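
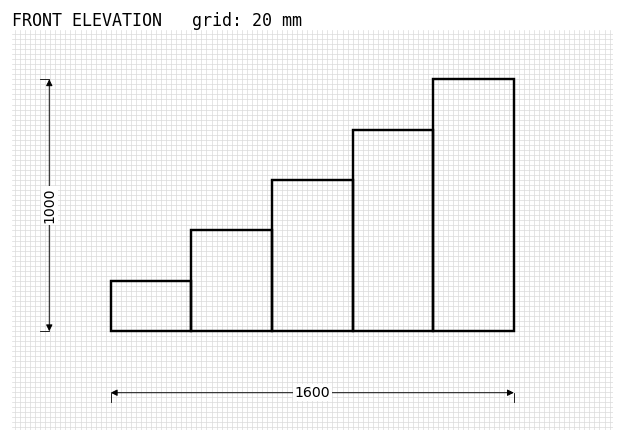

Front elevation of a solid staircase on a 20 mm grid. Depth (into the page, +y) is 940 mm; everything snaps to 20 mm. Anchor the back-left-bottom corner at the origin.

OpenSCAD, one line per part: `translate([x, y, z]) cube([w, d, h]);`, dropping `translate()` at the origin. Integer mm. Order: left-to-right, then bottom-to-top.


cube([320, 940, 200]);
translate([320, 0, 0]) cube([320, 940, 400]);
translate([640, 0, 0]) cube([320, 940, 600]);
translate([960, 0, 0]) cube([320, 940, 800]);
translate([1280, 0, 0]) cube([320, 940, 1000]);


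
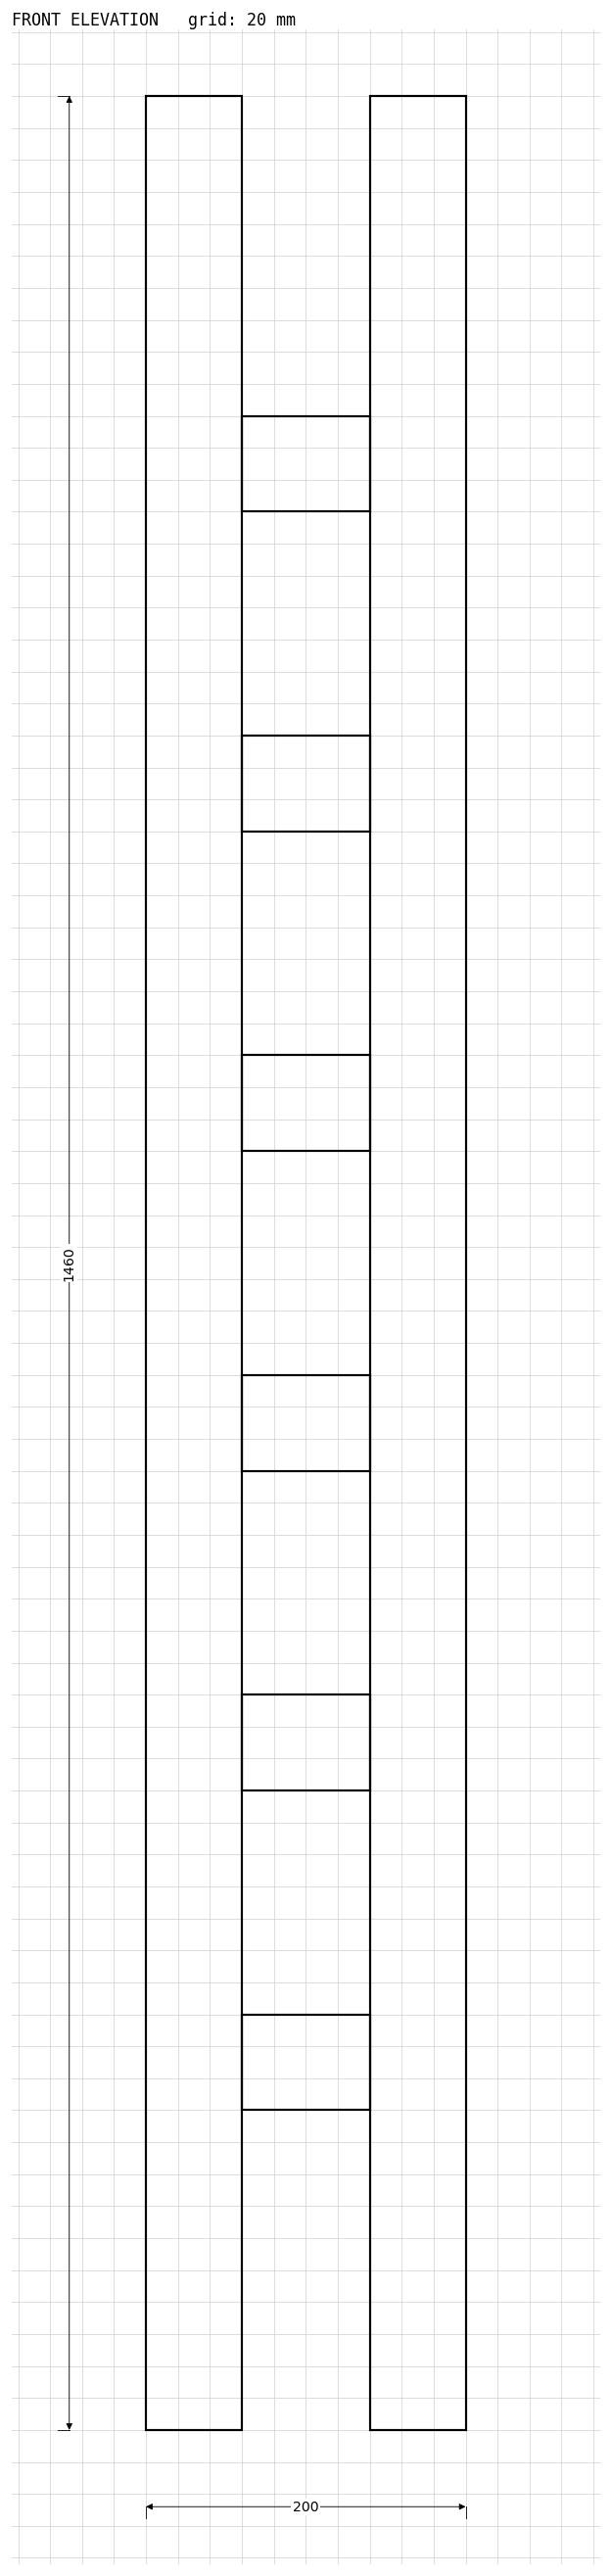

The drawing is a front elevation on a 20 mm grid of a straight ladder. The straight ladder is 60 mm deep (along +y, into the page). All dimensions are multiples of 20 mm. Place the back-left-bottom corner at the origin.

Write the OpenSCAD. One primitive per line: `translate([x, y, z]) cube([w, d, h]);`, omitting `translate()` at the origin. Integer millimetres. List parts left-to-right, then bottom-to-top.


cube([60, 60, 1460]);
translate([60, 0, 200]) cube([80, 60, 60]);
translate([60, 0, 400]) cube([80, 60, 60]);
translate([60, 0, 600]) cube([80, 60, 60]);
translate([60, 0, 800]) cube([80, 60, 60]);
translate([60, 0, 1000]) cube([80, 60, 60]);
translate([60, 0, 1200]) cube([80, 60, 60]);
translate([140, 0, 0]) cube([60, 60, 1460]);


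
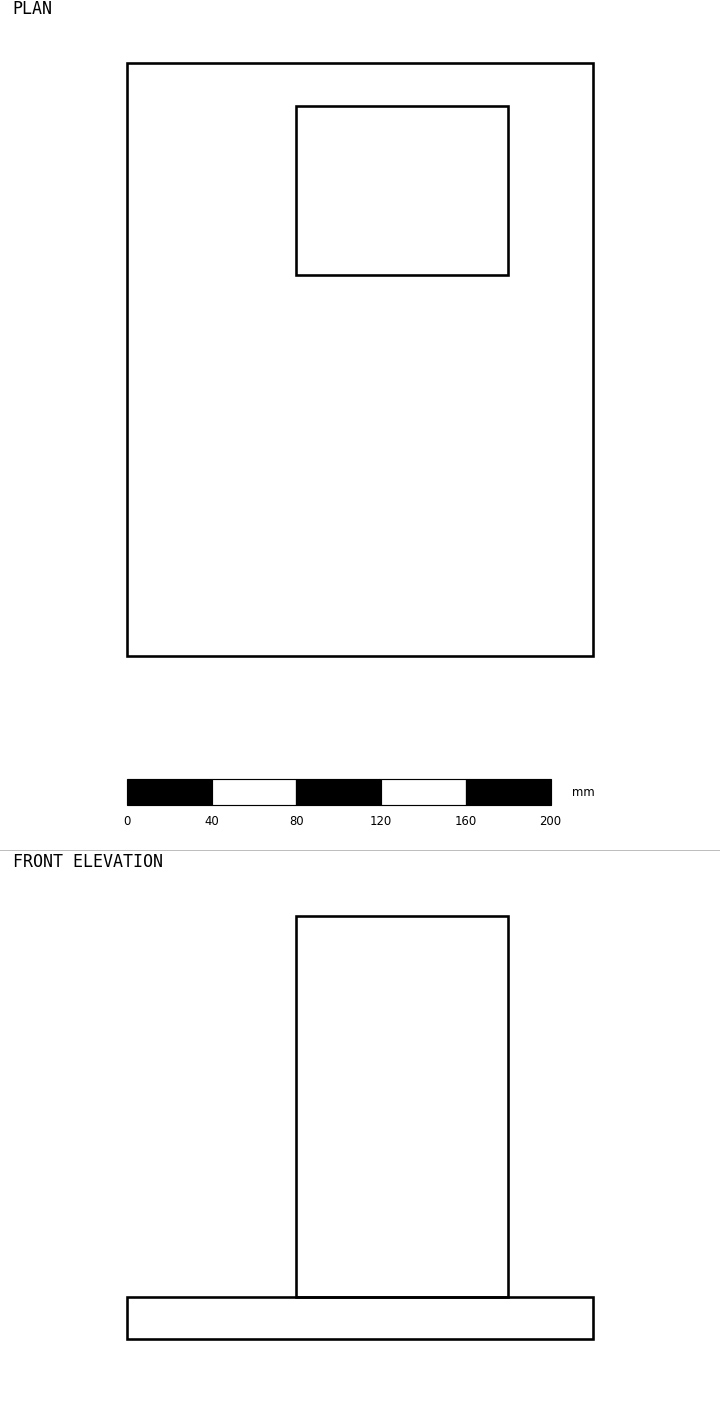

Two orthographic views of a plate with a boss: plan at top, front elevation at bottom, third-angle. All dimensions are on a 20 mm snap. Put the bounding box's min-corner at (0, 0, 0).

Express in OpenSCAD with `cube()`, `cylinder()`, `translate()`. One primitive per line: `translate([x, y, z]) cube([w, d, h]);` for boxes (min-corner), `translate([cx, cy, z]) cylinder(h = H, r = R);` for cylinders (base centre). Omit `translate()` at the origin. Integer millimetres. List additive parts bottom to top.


cube([220, 280, 20]);
translate([80, 180, 20]) cube([100, 80, 180]);


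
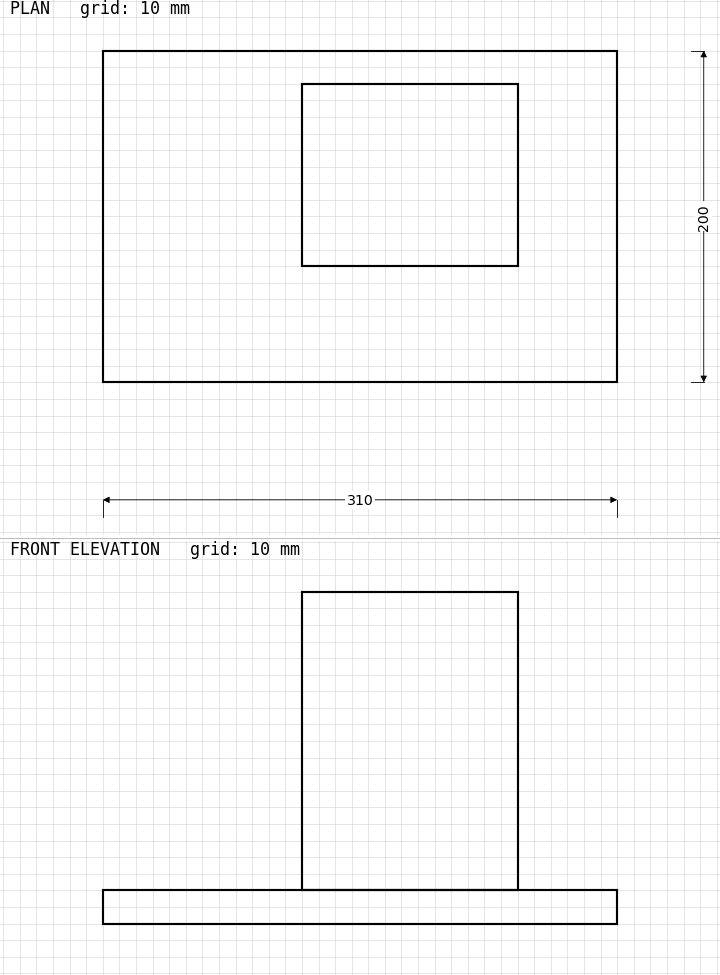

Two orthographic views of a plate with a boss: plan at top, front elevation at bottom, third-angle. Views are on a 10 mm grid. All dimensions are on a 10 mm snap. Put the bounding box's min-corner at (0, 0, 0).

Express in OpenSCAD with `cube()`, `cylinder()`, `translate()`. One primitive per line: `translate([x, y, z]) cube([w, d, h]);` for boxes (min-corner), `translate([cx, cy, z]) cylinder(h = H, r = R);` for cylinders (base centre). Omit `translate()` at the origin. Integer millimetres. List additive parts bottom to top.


cube([310, 200, 20]);
translate([120, 70, 20]) cube([130, 110, 180]);


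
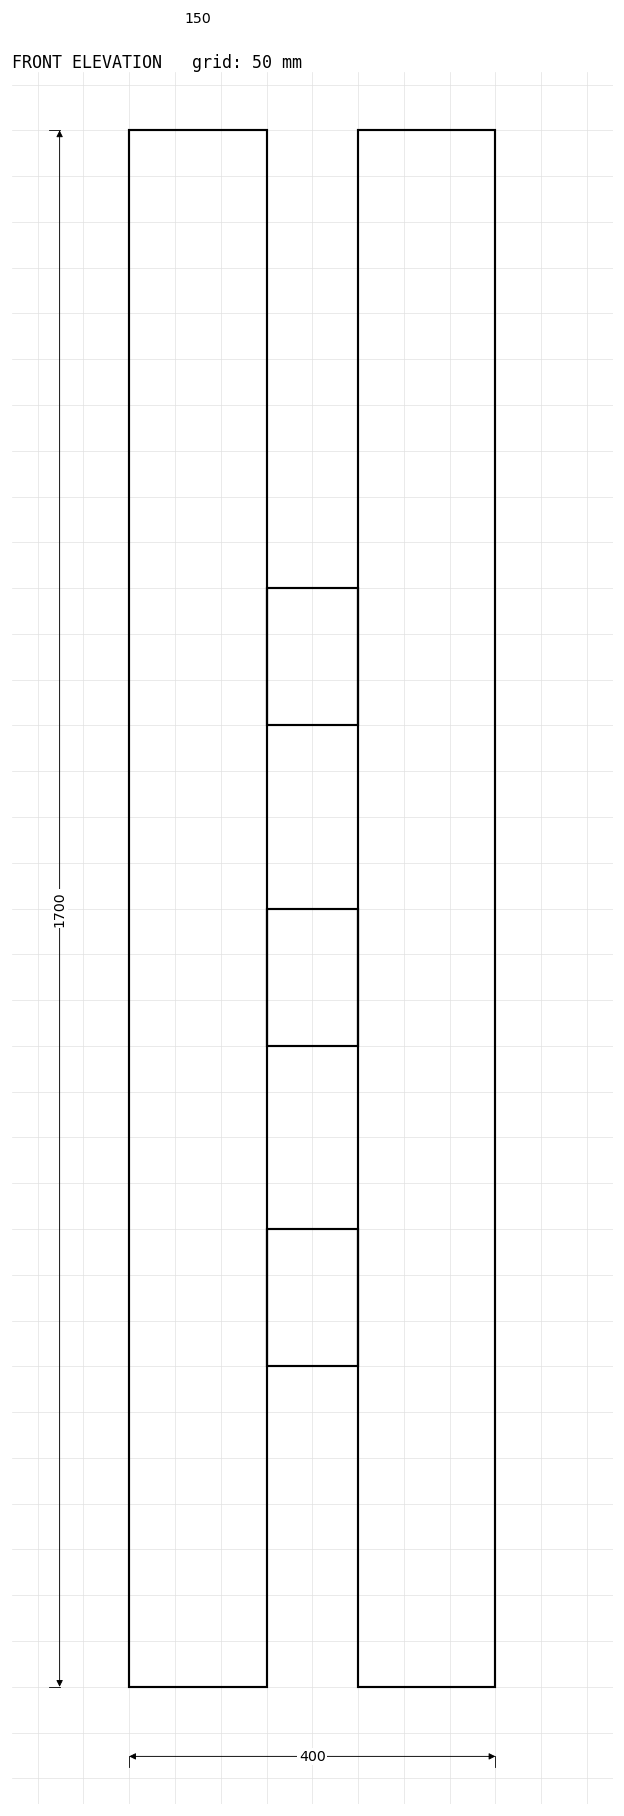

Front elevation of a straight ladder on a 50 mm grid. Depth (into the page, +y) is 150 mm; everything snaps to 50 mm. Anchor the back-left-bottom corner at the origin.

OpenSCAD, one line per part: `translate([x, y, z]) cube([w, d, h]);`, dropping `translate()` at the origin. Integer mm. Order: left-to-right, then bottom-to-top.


cube([150, 150, 1700]);
translate([150, 0, 350]) cube([100, 150, 150]);
translate([150, 0, 700]) cube([100, 150, 150]);
translate([150, 0, 1050]) cube([100, 150, 150]);
translate([250, 0, 0]) cube([150, 150, 1700]);


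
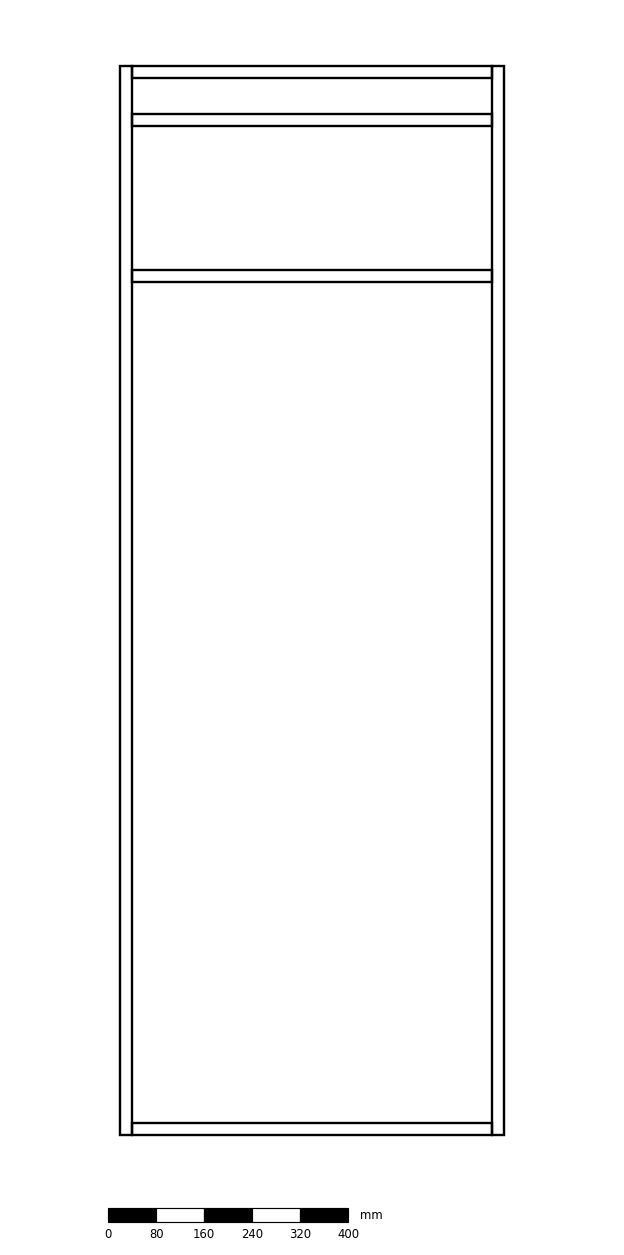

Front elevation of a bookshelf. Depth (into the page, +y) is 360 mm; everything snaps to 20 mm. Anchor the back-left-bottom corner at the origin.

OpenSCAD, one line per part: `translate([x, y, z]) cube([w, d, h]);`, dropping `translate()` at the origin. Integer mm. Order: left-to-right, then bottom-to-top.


cube([20, 360, 1780]);
translate([20, 0, 0]) cube([600, 360, 20]);
translate([20, 0, 1420]) cube([600, 360, 20]);
translate([20, 0, 1680]) cube([600, 360, 20]);
translate([20, 0, 1760]) cube([600, 360, 20]);
translate([620, 0, 0]) cube([20, 360, 1780]);


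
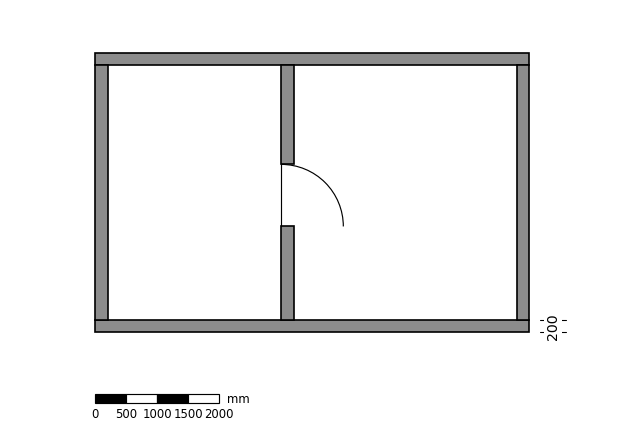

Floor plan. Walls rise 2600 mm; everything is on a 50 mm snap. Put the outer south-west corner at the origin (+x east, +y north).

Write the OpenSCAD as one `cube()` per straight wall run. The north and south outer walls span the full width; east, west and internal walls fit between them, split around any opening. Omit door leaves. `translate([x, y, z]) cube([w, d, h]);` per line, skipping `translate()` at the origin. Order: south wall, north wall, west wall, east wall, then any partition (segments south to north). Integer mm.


cube([7000, 200, 2600]);
translate([0, 4300, 0]) cube([7000, 200, 2600]);
translate([0, 200, 0]) cube([200, 4100, 2600]);
translate([6800, 200, 0]) cube([200, 4100, 2600]);
translate([3000, 200, 0]) cube([200, 1500, 2600]);
translate([3000, 2700, 0]) cube([200, 1600, 2600]);


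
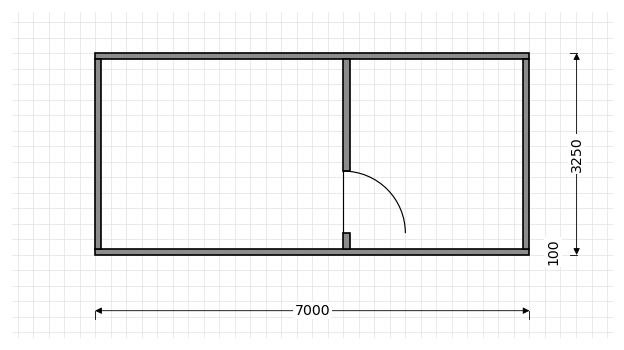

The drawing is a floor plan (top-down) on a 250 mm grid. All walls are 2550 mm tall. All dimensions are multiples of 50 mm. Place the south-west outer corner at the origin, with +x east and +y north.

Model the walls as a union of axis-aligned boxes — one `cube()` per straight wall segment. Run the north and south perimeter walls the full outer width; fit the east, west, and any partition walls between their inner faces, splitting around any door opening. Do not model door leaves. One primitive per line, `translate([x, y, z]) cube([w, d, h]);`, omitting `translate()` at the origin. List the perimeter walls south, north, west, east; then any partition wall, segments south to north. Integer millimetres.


cube([7000, 100, 2550]);
translate([0, 3150, 0]) cube([7000, 100, 2550]);
translate([0, 100, 0]) cube([100, 3050, 2550]);
translate([6900, 100, 0]) cube([100, 3050, 2550]);
translate([4000, 100, 0]) cube([100, 250, 2550]);
translate([4000, 1350, 0]) cube([100, 1800, 2550]);


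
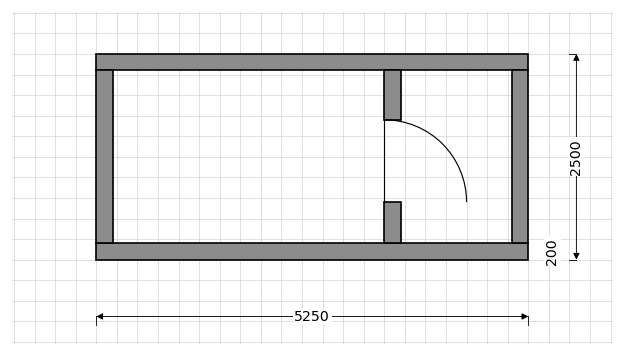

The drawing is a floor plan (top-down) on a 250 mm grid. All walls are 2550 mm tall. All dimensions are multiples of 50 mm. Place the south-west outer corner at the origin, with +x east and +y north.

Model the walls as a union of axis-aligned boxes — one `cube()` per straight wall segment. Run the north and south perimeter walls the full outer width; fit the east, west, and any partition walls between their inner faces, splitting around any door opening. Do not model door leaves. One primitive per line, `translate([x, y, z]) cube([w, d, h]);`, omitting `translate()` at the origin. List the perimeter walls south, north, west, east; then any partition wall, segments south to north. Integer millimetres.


cube([5250, 200, 2550]);
translate([0, 2300, 0]) cube([5250, 200, 2550]);
translate([0, 200, 0]) cube([200, 2100, 2550]);
translate([5050, 200, 0]) cube([200, 2100, 2550]);
translate([3500, 200, 0]) cube([200, 500, 2550]);
translate([3500, 1700, 0]) cube([200, 600, 2550]);


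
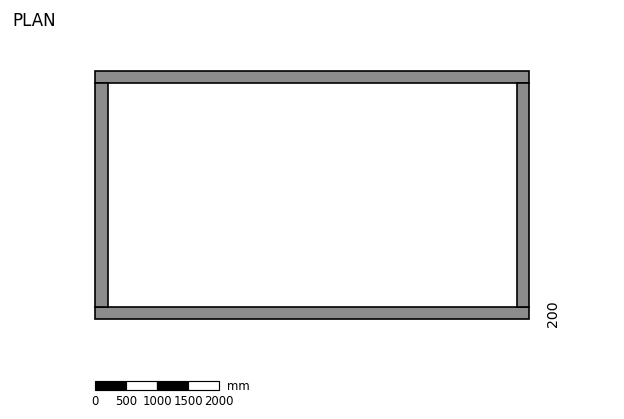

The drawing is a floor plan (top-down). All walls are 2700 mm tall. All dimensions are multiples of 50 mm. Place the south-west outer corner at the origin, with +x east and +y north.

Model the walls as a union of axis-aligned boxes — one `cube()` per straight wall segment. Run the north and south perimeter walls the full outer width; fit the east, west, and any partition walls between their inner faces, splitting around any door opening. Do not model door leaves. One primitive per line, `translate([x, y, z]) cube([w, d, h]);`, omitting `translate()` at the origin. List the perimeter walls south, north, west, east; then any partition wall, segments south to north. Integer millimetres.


cube([7000, 200, 2700]);
translate([0, 3800, 0]) cube([7000, 200, 2700]);
translate([0, 200, 0]) cube([200, 3600, 2700]);
translate([6800, 200, 0]) cube([200, 3600, 2700]);


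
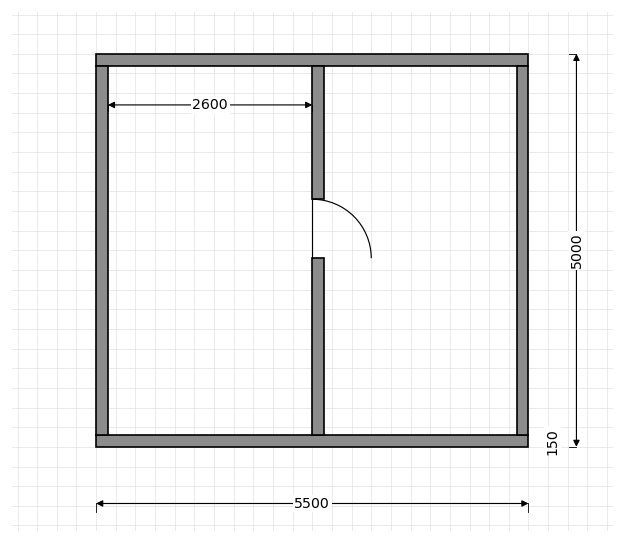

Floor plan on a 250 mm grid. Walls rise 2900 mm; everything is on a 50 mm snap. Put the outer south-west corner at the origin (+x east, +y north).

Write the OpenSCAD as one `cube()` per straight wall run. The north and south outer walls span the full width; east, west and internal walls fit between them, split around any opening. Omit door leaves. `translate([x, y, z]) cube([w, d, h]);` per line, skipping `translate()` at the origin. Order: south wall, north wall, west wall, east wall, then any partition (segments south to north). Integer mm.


cube([5500, 150, 2900]);
translate([0, 4850, 0]) cube([5500, 150, 2900]);
translate([0, 150, 0]) cube([150, 4700, 2900]);
translate([5350, 150, 0]) cube([150, 4700, 2900]);
translate([2750, 150, 0]) cube([150, 2250, 2900]);
translate([2750, 3150, 0]) cube([150, 1700, 2900]);


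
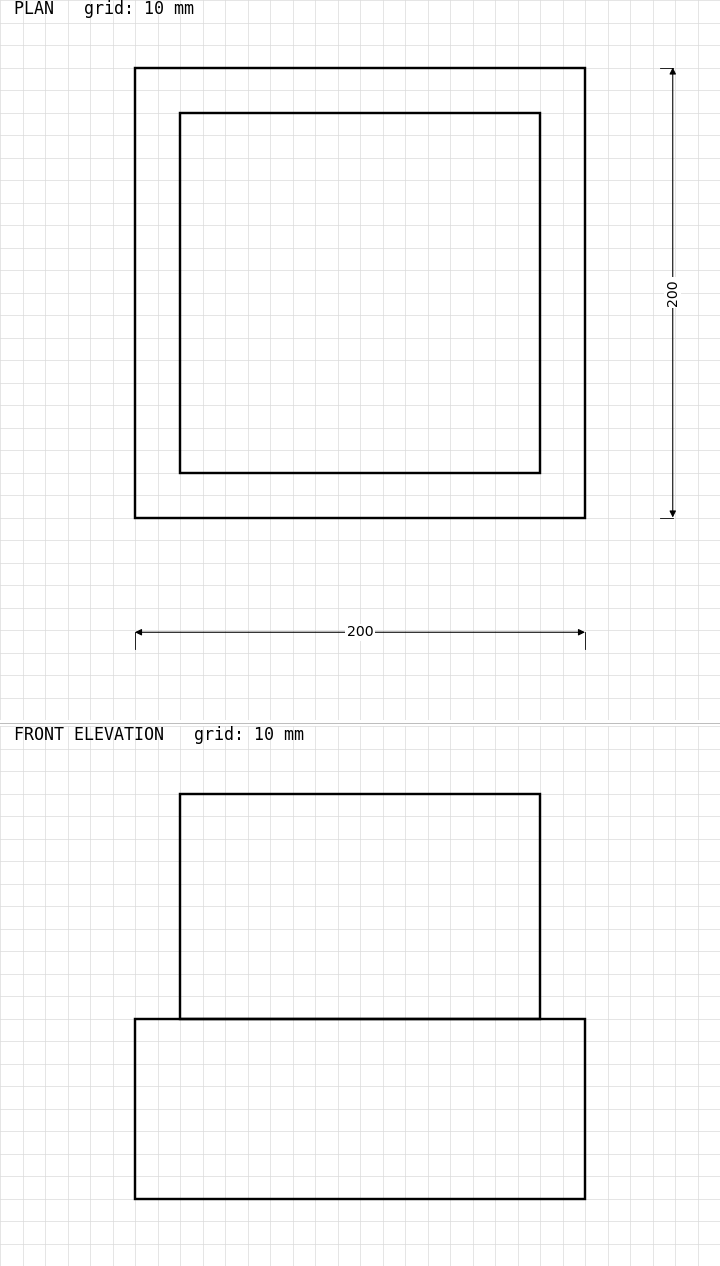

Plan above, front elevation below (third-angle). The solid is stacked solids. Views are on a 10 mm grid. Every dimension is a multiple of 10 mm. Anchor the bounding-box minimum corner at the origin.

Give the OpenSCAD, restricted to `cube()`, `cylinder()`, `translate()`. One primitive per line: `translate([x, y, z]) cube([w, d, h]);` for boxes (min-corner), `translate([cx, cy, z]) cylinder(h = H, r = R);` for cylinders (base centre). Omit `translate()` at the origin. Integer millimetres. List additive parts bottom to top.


cube([200, 200, 80]);
translate([20, 20, 80]) cube([160, 160, 100]);


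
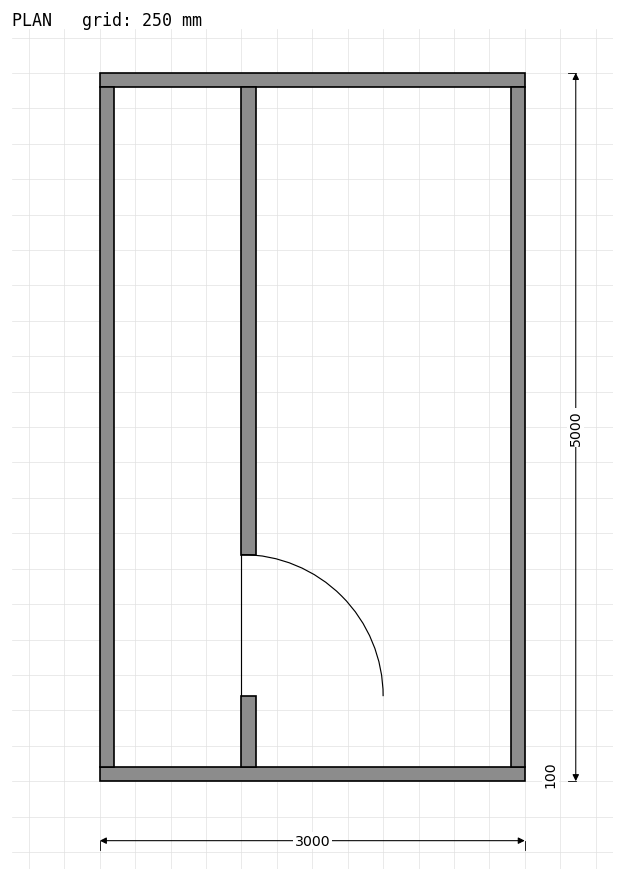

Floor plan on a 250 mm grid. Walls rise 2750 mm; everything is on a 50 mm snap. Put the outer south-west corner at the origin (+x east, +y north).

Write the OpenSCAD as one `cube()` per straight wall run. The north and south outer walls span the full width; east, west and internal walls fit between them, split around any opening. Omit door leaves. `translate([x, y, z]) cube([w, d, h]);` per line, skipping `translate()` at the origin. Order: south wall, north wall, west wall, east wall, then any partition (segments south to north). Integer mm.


cube([3000, 100, 2750]);
translate([0, 4900, 0]) cube([3000, 100, 2750]);
translate([0, 100, 0]) cube([100, 4800, 2750]);
translate([2900, 100, 0]) cube([100, 4800, 2750]);
translate([1000, 100, 0]) cube([100, 500, 2750]);
translate([1000, 1600, 0]) cube([100, 3300, 2750]);


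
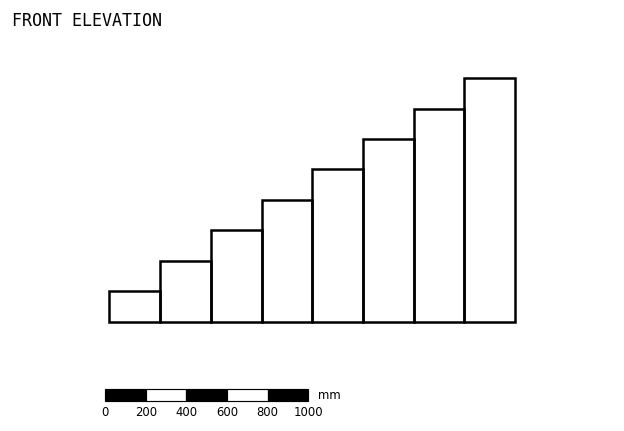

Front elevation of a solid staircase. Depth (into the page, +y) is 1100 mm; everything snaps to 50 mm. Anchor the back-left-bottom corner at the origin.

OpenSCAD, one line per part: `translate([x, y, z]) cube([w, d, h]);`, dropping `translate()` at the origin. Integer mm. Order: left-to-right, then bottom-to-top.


cube([250, 1100, 150]);
translate([250, 0, 0]) cube([250, 1100, 300]);
translate([500, 0, 0]) cube([250, 1100, 450]);
translate([750, 0, 0]) cube([250, 1100, 600]);
translate([1000, 0, 0]) cube([250, 1100, 750]);
translate([1250, 0, 0]) cube([250, 1100, 900]);
translate([1500, 0, 0]) cube([250, 1100, 1050]);
translate([1750, 0, 0]) cube([250, 1100, 1200]);


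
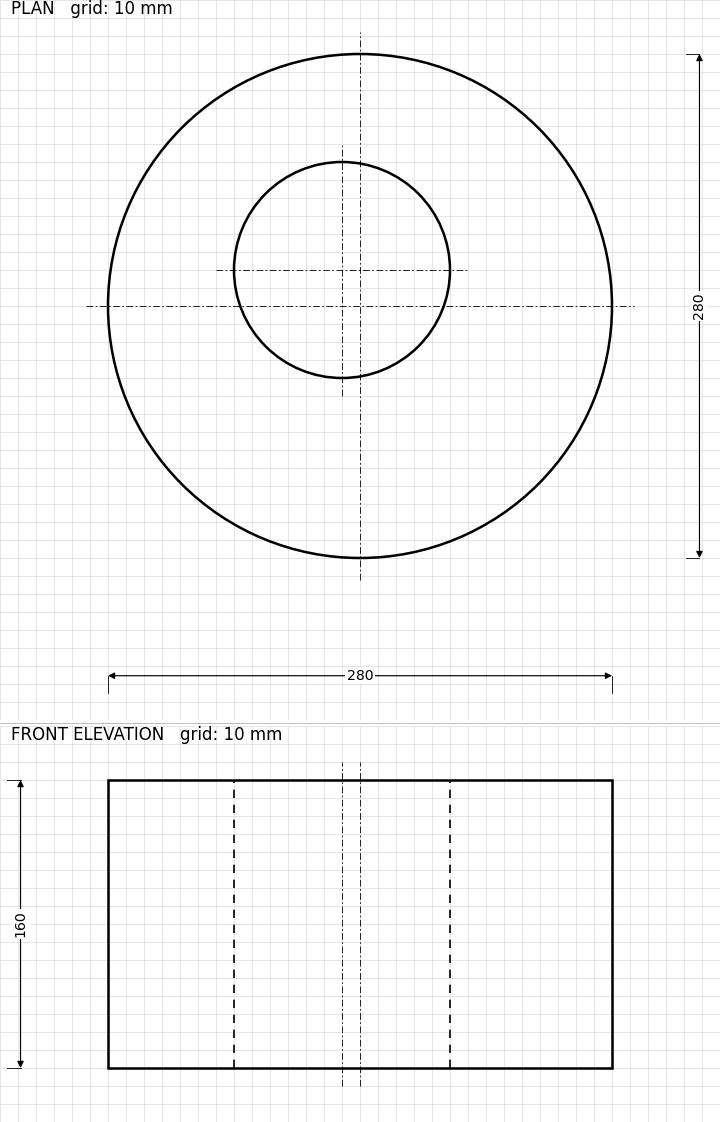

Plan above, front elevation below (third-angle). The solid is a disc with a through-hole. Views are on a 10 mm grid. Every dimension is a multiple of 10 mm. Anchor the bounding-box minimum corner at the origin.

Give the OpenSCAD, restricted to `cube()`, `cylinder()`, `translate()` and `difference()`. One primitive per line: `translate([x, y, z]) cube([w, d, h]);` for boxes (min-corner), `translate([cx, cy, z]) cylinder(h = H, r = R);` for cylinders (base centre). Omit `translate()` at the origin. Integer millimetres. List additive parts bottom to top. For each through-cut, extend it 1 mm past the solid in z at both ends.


difference() {
  translate([140, 140, 0]) cylinder(h = 160, r = 140);
  translate([130, 160, -1]) cylinder(h = 162, r = 60);
}


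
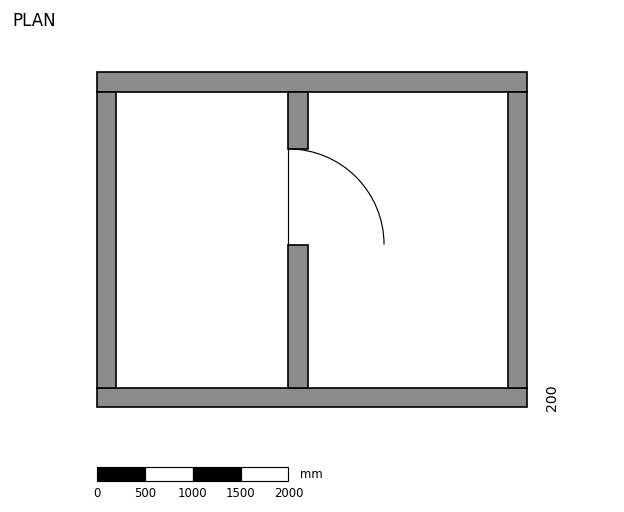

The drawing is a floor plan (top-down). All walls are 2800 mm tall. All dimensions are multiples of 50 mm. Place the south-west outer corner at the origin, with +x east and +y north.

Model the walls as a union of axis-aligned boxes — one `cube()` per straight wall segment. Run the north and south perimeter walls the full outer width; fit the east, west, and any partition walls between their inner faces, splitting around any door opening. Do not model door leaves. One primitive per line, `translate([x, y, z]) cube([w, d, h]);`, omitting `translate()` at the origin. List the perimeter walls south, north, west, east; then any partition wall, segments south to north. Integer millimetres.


cube([4500, 200, 2800]);
translate([0, 3300, 0]) cube([4500, 200, 2800]);
translate([0, 200, 0]) cube([200, 3100, 2800]);
translate([4300, 200, 0]) cube([200, 3100, 2800]);
translate([2000, 200, 0]) cube([200, 1500, 2800]);
translate([2000, 2700, 0]) cube([200, 600, 2800]);


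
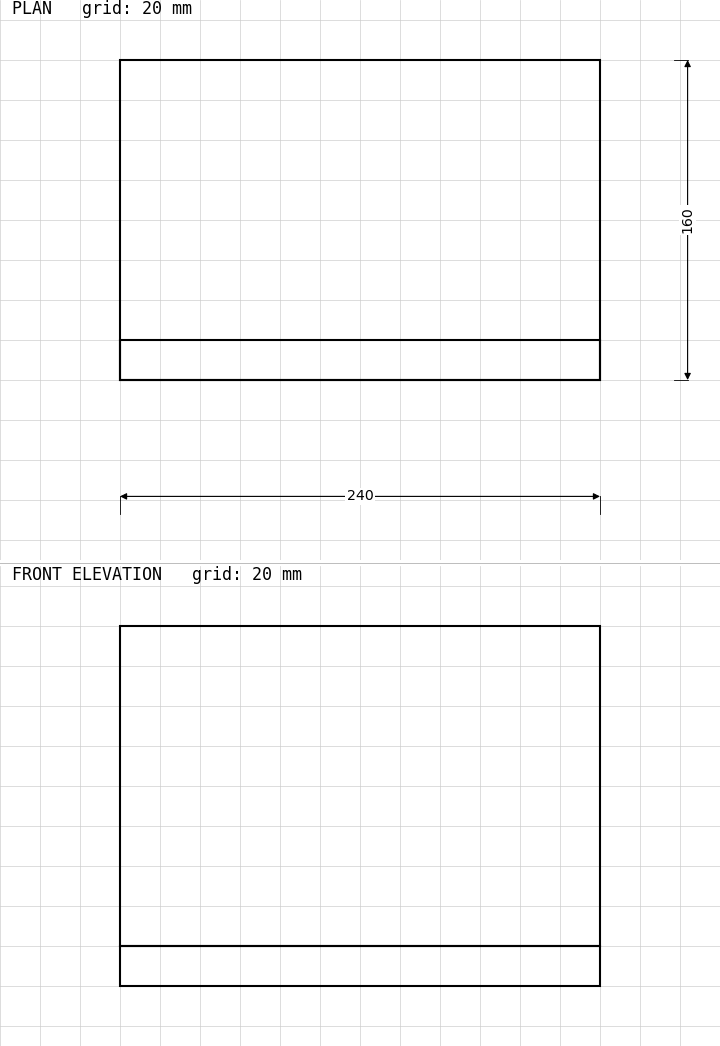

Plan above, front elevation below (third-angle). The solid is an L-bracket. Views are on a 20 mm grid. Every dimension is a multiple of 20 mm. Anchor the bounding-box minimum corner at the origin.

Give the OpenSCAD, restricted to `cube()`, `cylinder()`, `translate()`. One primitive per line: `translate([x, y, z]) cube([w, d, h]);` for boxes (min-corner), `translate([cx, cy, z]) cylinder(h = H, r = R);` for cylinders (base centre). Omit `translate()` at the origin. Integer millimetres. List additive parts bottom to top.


cube([240, 160, 20]);
translate([0, 0, 20]) cube([240, 20, 160]);


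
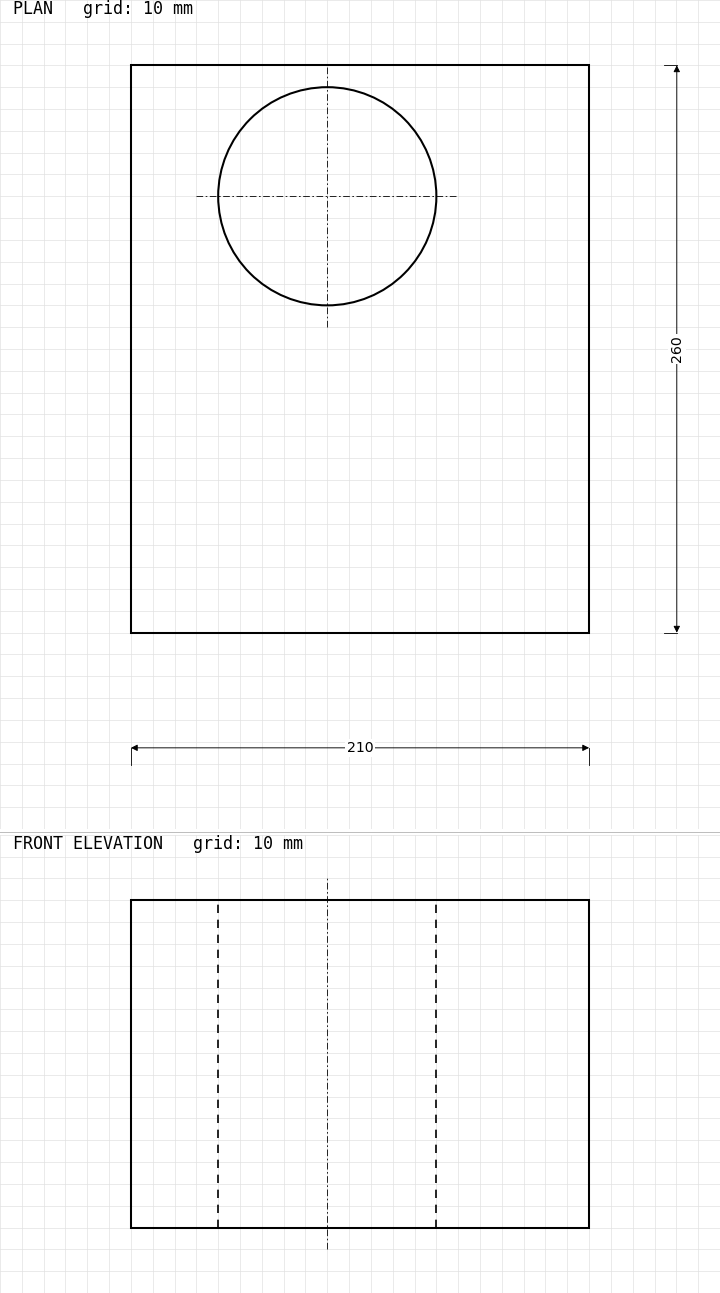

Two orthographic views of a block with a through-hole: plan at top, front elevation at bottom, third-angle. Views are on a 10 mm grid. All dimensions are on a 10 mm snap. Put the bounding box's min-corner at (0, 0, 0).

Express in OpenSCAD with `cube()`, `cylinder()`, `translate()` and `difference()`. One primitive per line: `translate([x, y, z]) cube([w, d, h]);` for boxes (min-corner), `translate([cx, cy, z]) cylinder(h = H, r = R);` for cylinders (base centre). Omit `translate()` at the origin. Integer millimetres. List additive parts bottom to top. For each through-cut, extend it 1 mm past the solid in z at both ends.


difference() {
  cube([210, 260, 150]);
  translate([90, 200, -1]) cylinder(h = 152, r = 50);
}


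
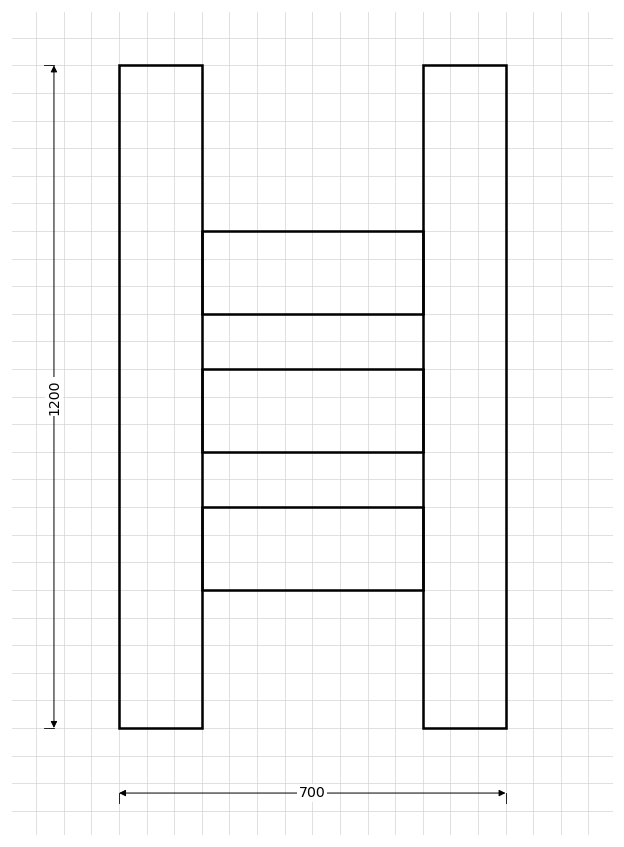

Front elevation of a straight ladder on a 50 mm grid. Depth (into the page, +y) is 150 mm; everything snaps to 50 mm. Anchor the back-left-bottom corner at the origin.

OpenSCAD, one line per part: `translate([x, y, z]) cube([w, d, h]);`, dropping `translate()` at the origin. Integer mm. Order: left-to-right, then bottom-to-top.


cube([150, 150, 1200]);
translate([150, 0, 250]) cube([400, 150, 150]);
translate([150, 0, 500]) cube([400, 150, 150]);
translate([150, 0, 750]) cube([400, 150, 150]);
translate([550, 0, 0]) cube([150, 150, 1200]);


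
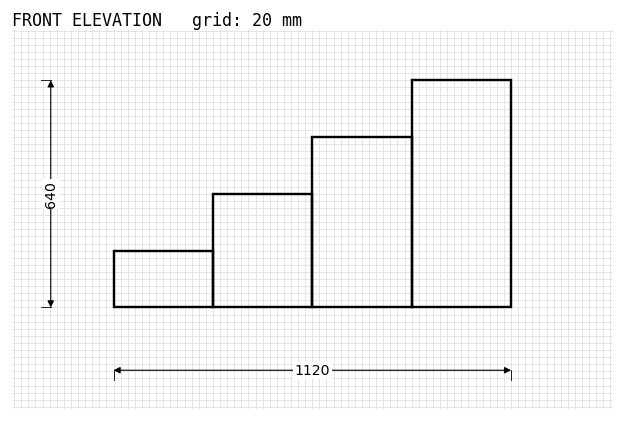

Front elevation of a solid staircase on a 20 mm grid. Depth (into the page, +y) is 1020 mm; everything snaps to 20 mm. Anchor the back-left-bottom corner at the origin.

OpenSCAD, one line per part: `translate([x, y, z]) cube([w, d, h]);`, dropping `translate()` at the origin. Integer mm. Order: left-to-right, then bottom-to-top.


cube([280, 1020, 160]);
translate([280, 0, 0]) cube([280, 1020, 320]);
translate([560, 0, 0]) cube([280, 1020, 480]);
translate([840, 0, 0]) cube([280, 1020, 640]);


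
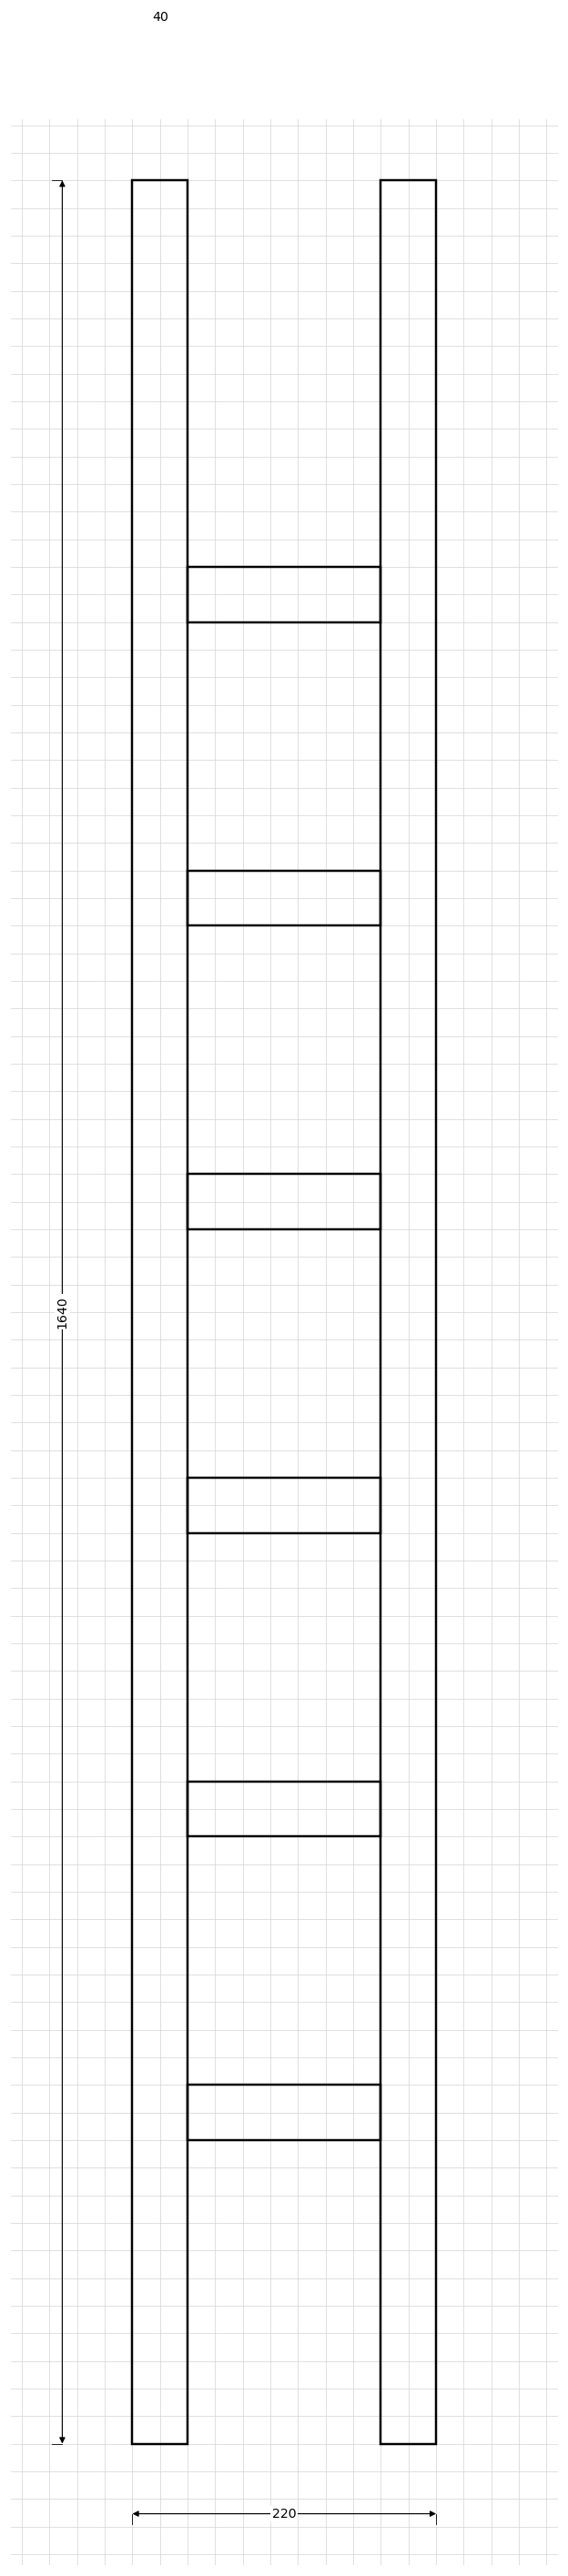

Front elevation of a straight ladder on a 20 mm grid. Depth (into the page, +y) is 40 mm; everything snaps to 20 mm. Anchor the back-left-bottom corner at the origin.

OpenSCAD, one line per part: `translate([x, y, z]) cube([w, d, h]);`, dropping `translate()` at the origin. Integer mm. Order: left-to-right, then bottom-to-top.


cube([40, 40, 1640]);
translate([40, 0, 220]) cube([140, 40, 40]);
translate([40, 0, 440]) cube([140, 40, 40]);
translate([40, 0, 660]) cube([140, 40, 40]);
translate([40, 0, 880]) cube([140, 40, 40]);
translate([40, 0, 1100]) cube([140, 40, 40]);
translate([40, 0, 1320]) cube([140, 40, 40]);
translate([180, 0, 0]) cube([40, 40, 1640]);


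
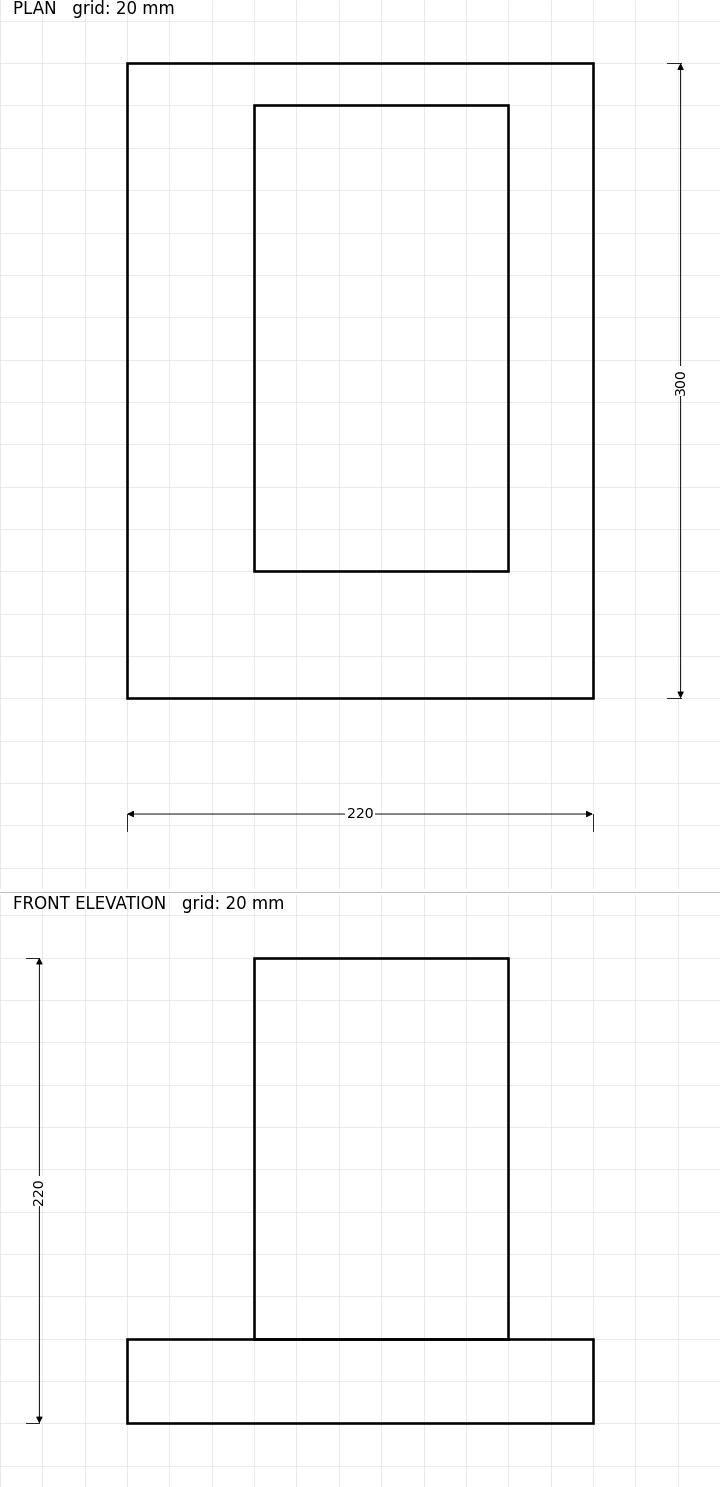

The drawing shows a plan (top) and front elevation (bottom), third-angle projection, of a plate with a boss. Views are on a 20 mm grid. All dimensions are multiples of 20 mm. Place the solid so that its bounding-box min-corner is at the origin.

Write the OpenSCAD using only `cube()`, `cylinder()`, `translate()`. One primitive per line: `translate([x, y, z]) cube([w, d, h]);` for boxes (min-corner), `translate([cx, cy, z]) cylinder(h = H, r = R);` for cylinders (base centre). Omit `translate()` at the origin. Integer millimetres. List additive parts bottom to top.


cube([220, 300, 40]);
translate([60, 60, 40]) cube([120, 220, 180]);


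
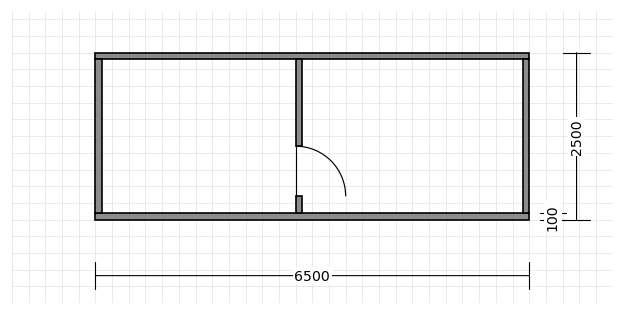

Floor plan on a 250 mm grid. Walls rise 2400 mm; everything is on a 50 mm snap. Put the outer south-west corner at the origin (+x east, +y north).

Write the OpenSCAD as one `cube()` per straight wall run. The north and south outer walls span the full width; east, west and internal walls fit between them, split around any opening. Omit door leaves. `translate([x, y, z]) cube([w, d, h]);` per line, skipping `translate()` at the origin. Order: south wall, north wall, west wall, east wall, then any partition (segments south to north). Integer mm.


cube([6500, 100, 2400]);
translate([0, 2400, 0]) cube([6500, 100, 2400]);
translate([0, 100, 0]) cube([100, 2300, 2400]);
translate([6400, 100, 0]) cube([100, 2300, 2400]);
translate([3000, 100, 0]) cube([100, 250, 2400]);
translate([3000, 1100, 0]) cube([100, 1300, 2400]);


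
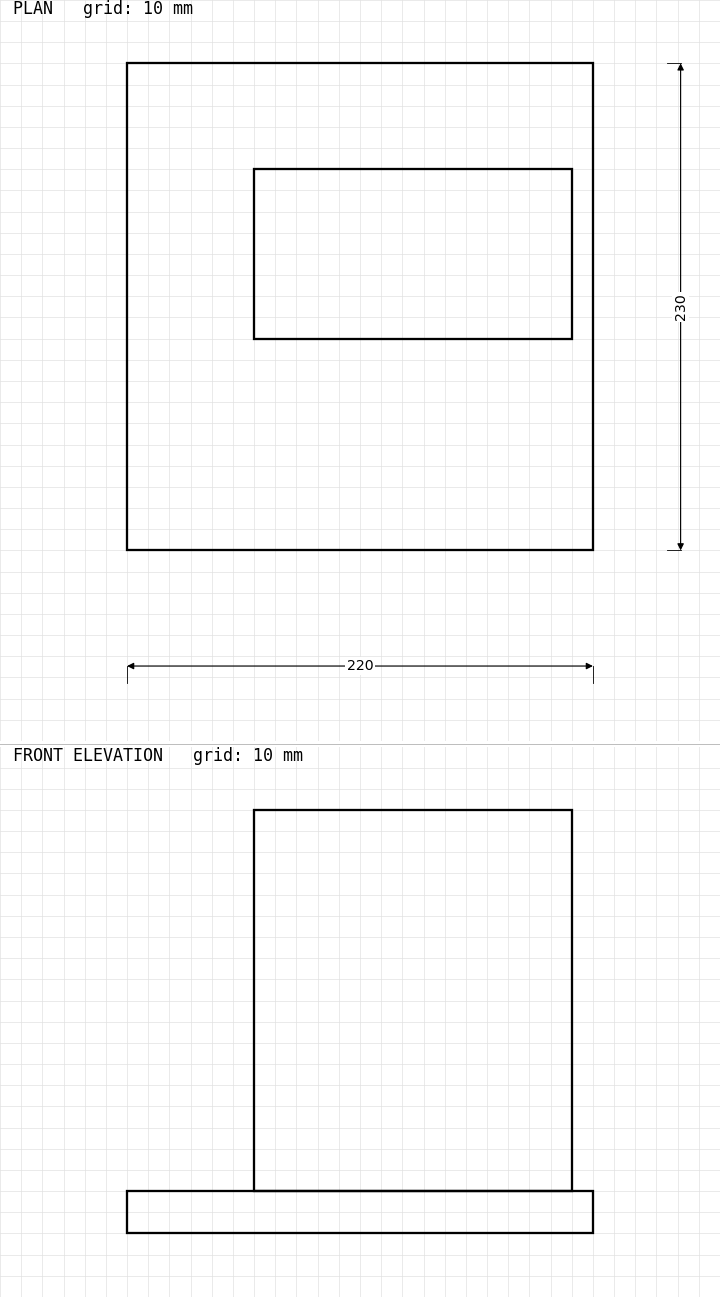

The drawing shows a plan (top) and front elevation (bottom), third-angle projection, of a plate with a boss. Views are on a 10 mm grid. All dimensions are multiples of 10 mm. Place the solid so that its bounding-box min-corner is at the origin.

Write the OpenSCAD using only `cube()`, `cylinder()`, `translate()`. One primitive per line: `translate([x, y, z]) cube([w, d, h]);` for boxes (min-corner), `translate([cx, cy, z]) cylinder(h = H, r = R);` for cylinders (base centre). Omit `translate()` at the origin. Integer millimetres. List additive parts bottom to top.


cube([220, 230, 20]);
translate([60, 100, 20]) cube([150, 80, 180]);


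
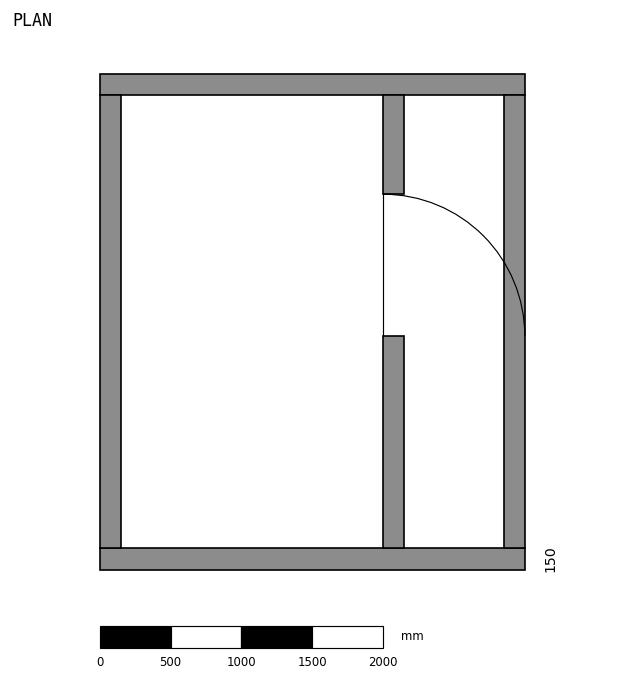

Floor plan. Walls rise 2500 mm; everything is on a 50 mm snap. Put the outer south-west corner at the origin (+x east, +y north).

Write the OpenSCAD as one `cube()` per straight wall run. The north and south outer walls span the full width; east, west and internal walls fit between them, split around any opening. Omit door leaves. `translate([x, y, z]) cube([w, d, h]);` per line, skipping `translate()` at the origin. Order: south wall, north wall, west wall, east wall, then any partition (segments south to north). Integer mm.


cube([3000, 150, 2500]);
translate([0, 3350, 0]) cube([3000, 150, 2500]);
translate([0, 150, 0]) cube([150, 3200, 2500]);
translate([2850, 150, 0]) cube([150, 3200, 2500]);
translate([2000, 150, 0]) cube([150, 1500, 2500]);
translate([2000, 2650, 0]) cube([150, 700, 2500]);


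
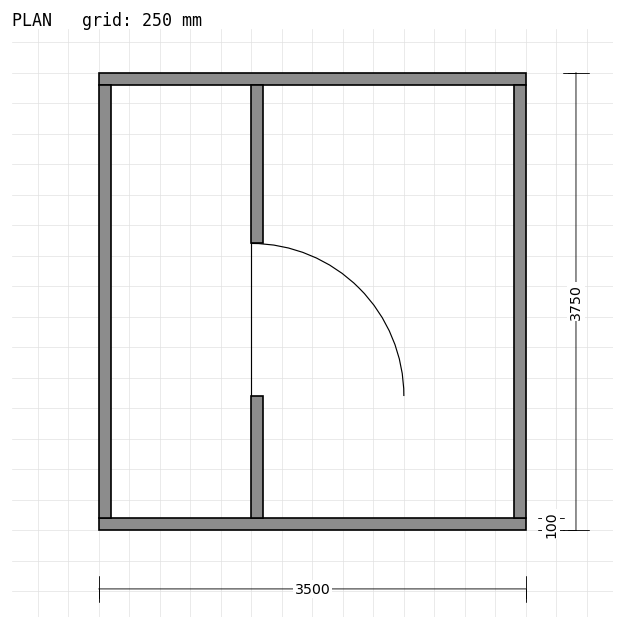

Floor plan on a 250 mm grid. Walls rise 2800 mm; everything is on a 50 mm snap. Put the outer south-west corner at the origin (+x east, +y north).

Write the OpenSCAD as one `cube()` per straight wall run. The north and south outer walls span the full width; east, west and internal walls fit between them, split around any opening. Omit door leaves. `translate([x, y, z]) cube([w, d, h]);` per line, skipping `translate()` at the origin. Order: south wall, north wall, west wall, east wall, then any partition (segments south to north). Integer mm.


cube([3500, 100, 2800]);
translate([0, 3650, 0]) cube([3500, 100, 2800]);
translate([0, 100, 0]) cube([100, 3550, 2800]);
translate([3400, 100, 0]) cube([100, 3550, 2800]);
translate([1250, 100, 0]) cube([100, 1000, 2800]);
translate([1250, 2350, 0]) cube([100, 1300, 2800]);


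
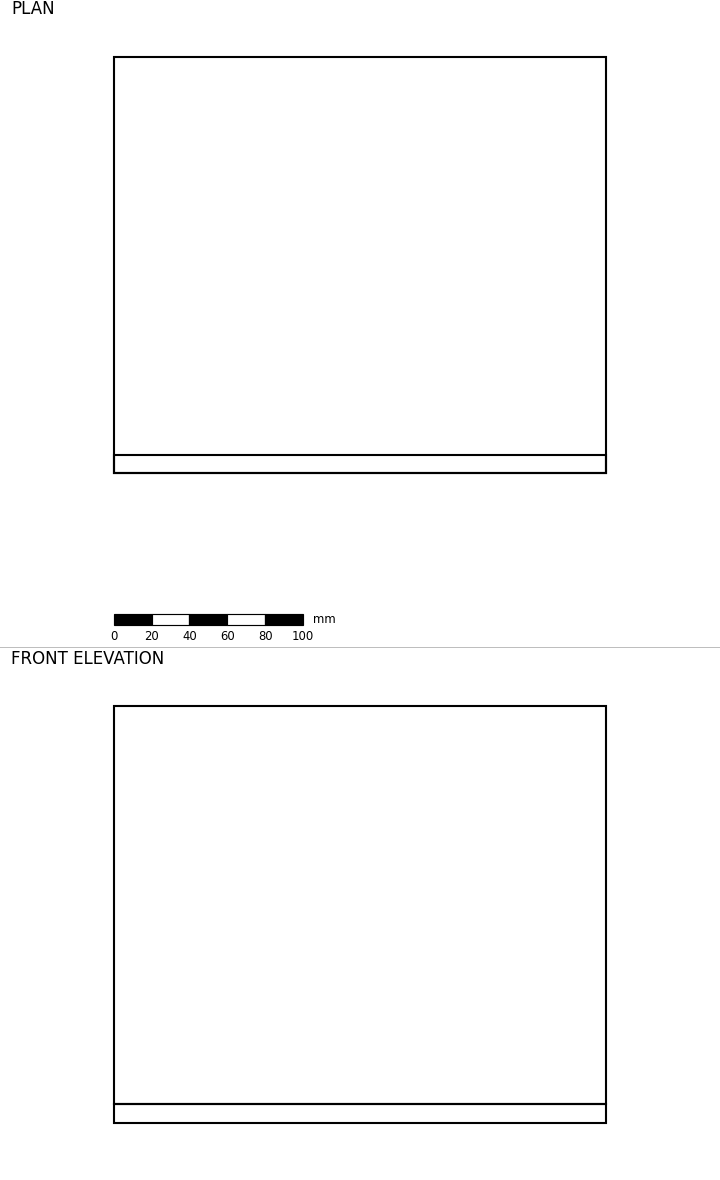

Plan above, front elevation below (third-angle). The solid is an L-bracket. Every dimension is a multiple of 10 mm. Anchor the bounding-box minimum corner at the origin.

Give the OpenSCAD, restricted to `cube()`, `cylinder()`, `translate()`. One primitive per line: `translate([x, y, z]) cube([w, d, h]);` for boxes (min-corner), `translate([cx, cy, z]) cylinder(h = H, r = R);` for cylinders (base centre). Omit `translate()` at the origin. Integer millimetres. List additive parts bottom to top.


cube([260, 220, 10]);
translate([0, 0, 10]) cube([260, 10, 210]);


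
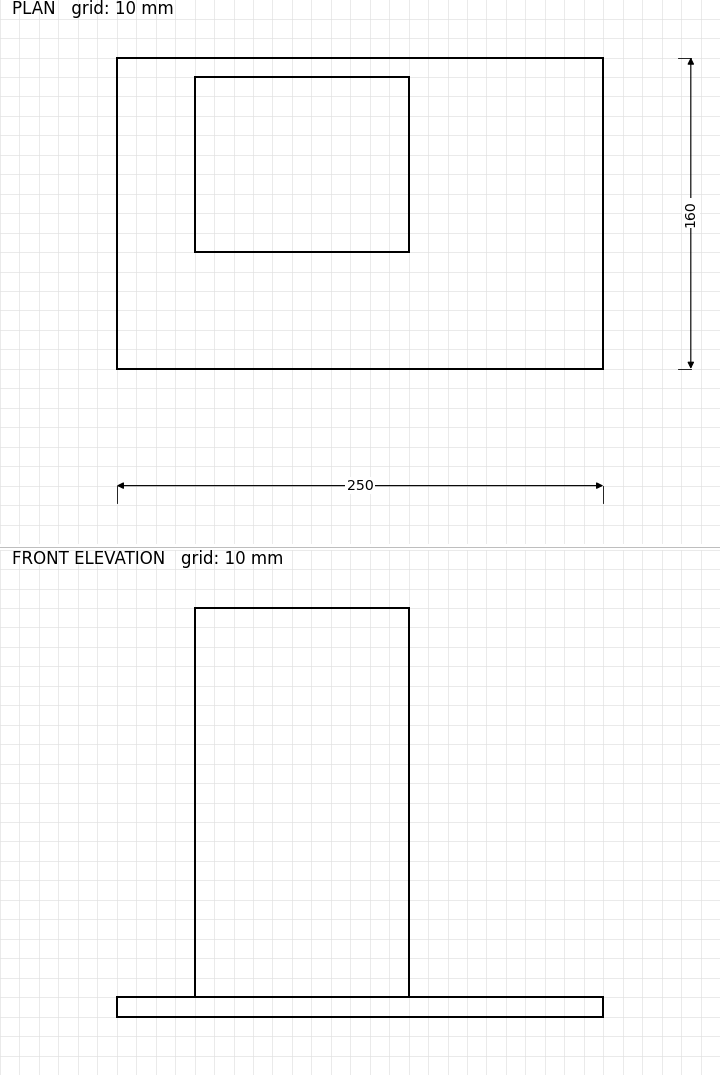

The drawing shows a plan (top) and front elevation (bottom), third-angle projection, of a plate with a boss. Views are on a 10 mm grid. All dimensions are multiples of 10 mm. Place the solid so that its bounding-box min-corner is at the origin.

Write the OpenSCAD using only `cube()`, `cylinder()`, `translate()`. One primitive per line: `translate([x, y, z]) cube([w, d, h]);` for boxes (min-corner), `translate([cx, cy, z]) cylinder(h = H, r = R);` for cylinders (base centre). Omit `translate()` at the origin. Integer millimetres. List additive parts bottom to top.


cube([250, 160, 10]);
translate([40, 60, 10]) cube([110, 90, 200]);


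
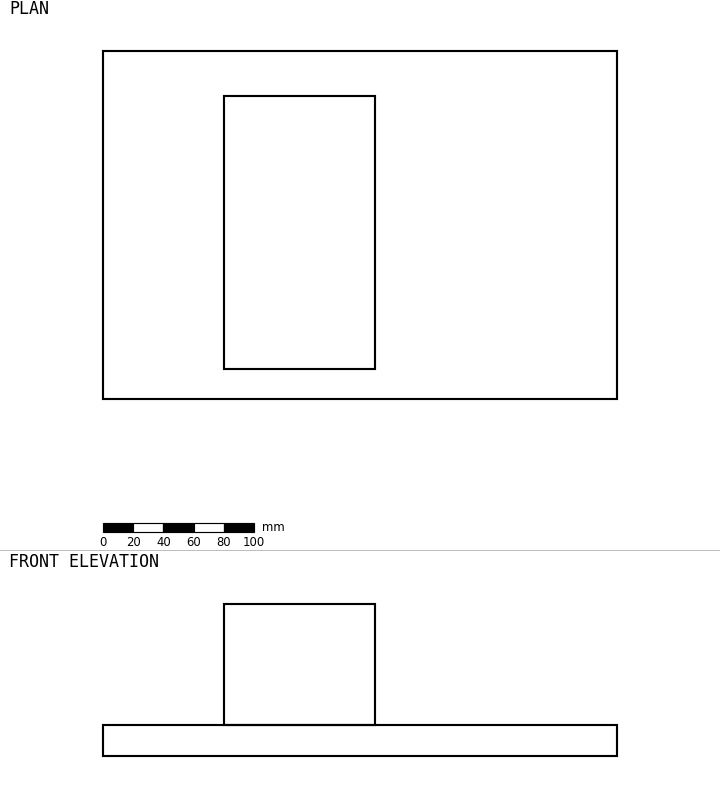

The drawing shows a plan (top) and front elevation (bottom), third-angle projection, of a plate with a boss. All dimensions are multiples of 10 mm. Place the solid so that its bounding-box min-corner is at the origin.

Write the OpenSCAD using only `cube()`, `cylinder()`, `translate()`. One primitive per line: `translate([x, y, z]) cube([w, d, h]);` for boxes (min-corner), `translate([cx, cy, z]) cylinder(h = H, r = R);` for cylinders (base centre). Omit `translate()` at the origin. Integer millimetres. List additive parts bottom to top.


cube([340, 230, 20]);
translate([80, 20, 20]) cube([100, 180, 80]);


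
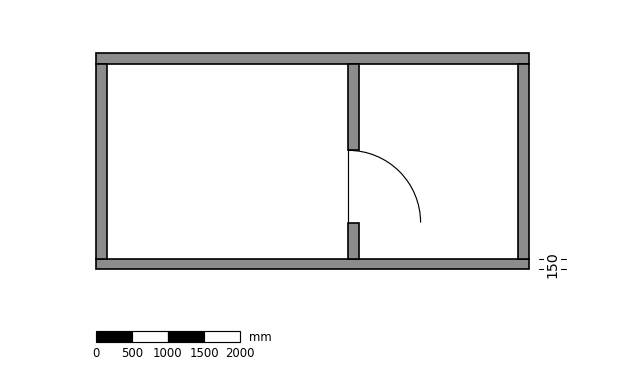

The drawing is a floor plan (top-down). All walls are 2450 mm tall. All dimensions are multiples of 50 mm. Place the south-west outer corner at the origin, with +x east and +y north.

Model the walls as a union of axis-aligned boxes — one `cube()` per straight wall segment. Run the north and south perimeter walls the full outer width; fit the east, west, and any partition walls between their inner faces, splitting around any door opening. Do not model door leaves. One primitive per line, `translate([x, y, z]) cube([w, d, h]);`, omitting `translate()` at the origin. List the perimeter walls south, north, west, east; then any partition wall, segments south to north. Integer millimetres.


cube([6000, 150, 2450]);
translate([0, 2850, 0]) cube([6000, 150, 2450]);
translate([0, 150, 0]) cube([150, 2700, 2450]);
translate([5850, 150, 0]) cube([150, 2700, 2450]);
translate([3500, 150, 0]) cube([150, 500, 2450]);
translate([3500, 1650, 0]) cube([150, 1200, 2450]);


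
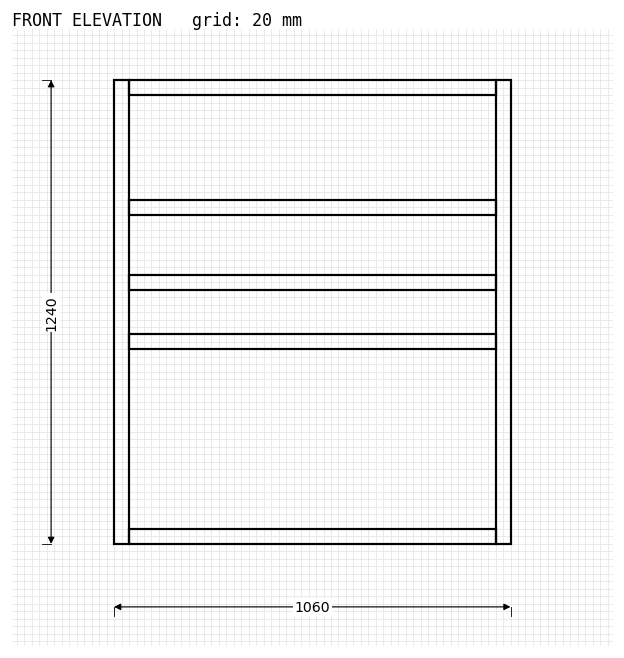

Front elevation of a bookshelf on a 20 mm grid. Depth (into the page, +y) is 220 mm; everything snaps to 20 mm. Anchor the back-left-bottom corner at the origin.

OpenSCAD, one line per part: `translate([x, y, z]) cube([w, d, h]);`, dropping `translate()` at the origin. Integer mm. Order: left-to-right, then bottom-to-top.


cube([40, 220, 1240]);
translate([40, 0, 0]) cube([980, 220, 40]);
translate([40, 0, 520]) cube([980, 220, 40]);
translate([40, 0, 680]) cube([980, 220, 40]);
translate([40, 0, 880]) cube([980, 220, 40]);
translate([40, 0, 1200]) cube([980, 220, 40]);
translate([1020, 0, 0]) cube([40, 220, 1240]);


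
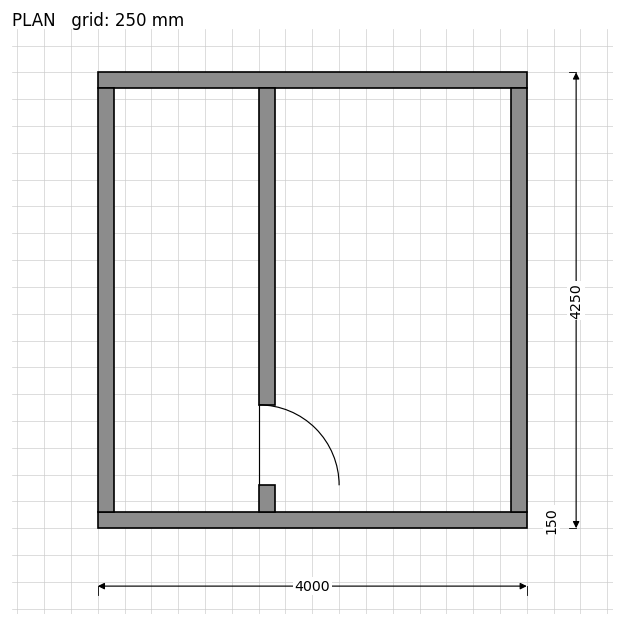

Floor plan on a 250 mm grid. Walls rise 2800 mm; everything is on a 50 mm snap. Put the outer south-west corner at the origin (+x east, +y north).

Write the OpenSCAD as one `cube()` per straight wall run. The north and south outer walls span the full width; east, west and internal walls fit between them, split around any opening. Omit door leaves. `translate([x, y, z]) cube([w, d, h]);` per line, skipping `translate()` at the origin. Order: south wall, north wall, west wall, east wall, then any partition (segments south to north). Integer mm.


cube([4000, 150, 2800]);
translate([0, 4100, 0]) cube([4000, 150, 2800]);
translate([0, 150, 0]) cube([150, 3950, 2800]);
translate([3850, 150, 0]) cube([150, 3950, 2800]);
translate([1500, 150, 0]) cube([150, 250, 2800]);
translate([1500, 1150, 0]) cube([150, 2950, 2800]);


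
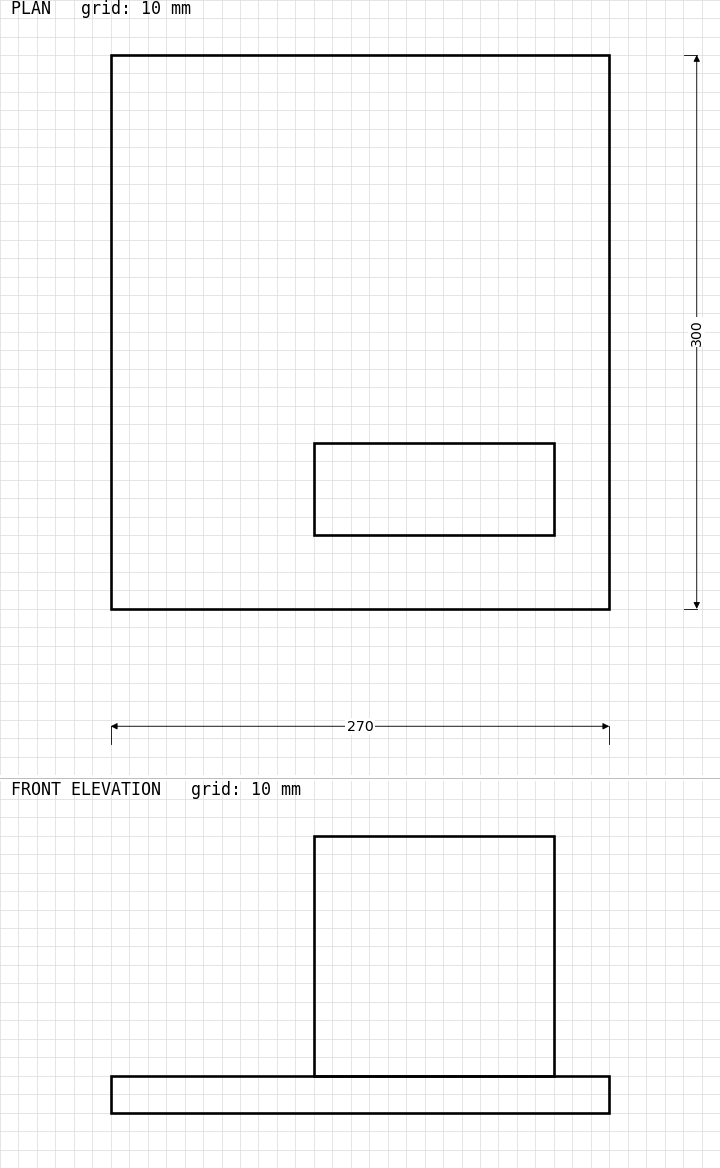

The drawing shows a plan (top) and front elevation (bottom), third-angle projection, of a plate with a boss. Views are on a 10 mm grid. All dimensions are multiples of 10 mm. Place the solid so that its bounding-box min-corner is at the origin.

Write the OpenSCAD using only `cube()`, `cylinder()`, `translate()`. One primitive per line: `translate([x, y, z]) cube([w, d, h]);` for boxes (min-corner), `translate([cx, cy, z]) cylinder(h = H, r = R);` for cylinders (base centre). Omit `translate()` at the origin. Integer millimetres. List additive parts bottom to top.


cube([270, 300, 20]);
translate([110, 40, 20]) cube([130, 50, 130]);


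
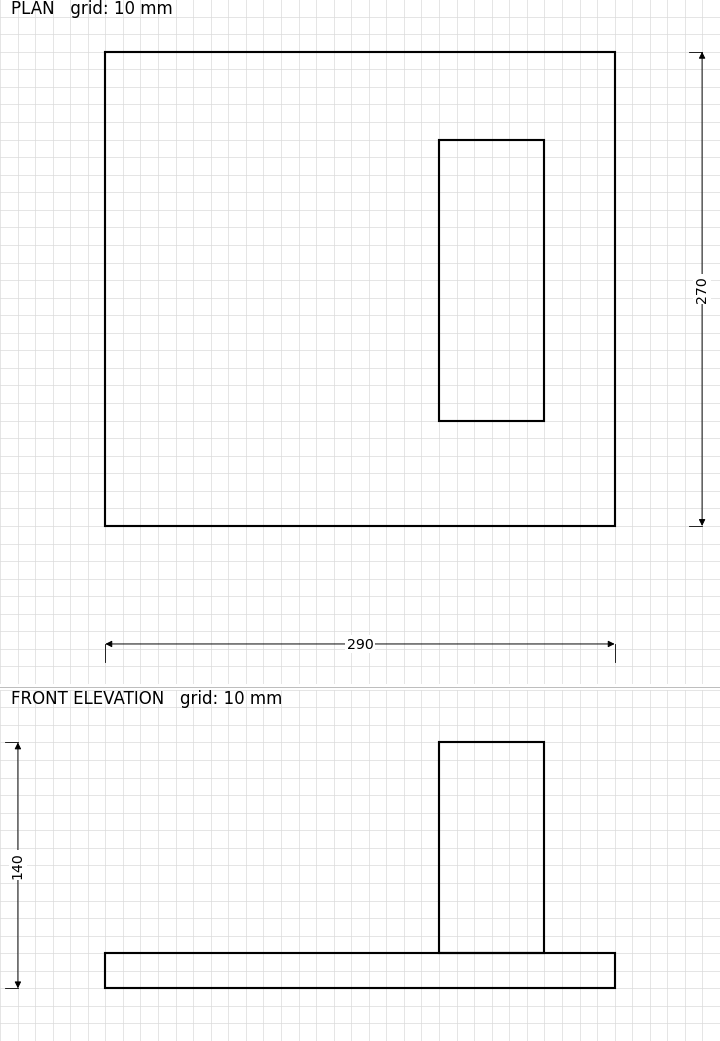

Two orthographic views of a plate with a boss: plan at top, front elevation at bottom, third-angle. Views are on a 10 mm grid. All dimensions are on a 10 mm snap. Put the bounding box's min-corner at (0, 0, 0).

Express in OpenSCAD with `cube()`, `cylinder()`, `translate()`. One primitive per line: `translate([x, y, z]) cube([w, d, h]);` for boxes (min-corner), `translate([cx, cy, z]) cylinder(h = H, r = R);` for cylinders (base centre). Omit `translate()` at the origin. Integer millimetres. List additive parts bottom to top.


cube([290, 270, 20]);
translate([190, 60, 20]) cube([60, 160, 120]);


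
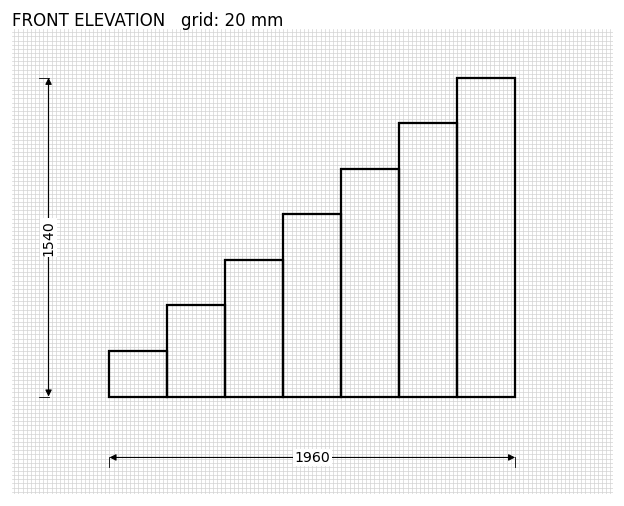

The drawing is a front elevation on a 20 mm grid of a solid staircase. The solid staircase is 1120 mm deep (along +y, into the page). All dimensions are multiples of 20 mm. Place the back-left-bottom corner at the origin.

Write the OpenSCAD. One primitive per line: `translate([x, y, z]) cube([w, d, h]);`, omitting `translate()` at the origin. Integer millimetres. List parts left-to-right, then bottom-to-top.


cube([280, 1120, 220]);
translate([280, 0, 0]) cube([280, 1120, 440]);
translate([560, 0, 0]) cube([280, 1120, 660]);
translate([840, 0, 0]) cube([280, 1120, 880]);
translate([1120, 0, 0]) cube([280, 1120, 1100]);
translate([1400, 0, 0]) cube([280, 1120, 1320]);
translate([1680, 0, 0]) cube([280, 1120, 1540]);
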